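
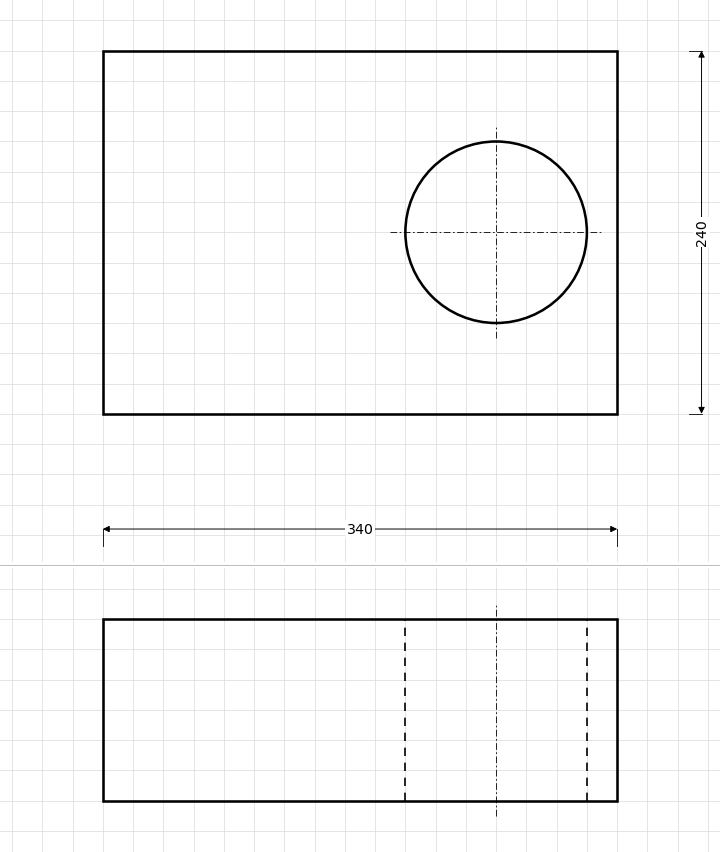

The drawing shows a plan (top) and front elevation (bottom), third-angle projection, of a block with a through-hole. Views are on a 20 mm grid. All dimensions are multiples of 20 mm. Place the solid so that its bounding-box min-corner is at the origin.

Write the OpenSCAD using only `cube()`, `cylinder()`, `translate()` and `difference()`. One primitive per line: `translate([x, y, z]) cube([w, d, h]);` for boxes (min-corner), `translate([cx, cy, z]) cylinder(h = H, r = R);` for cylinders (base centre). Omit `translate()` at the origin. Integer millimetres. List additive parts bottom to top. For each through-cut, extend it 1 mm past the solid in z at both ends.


difference() {
  cube([340, 240, 120]);
  translate([260, 120, -1]) cylinder(h = 122, r = 60);
}


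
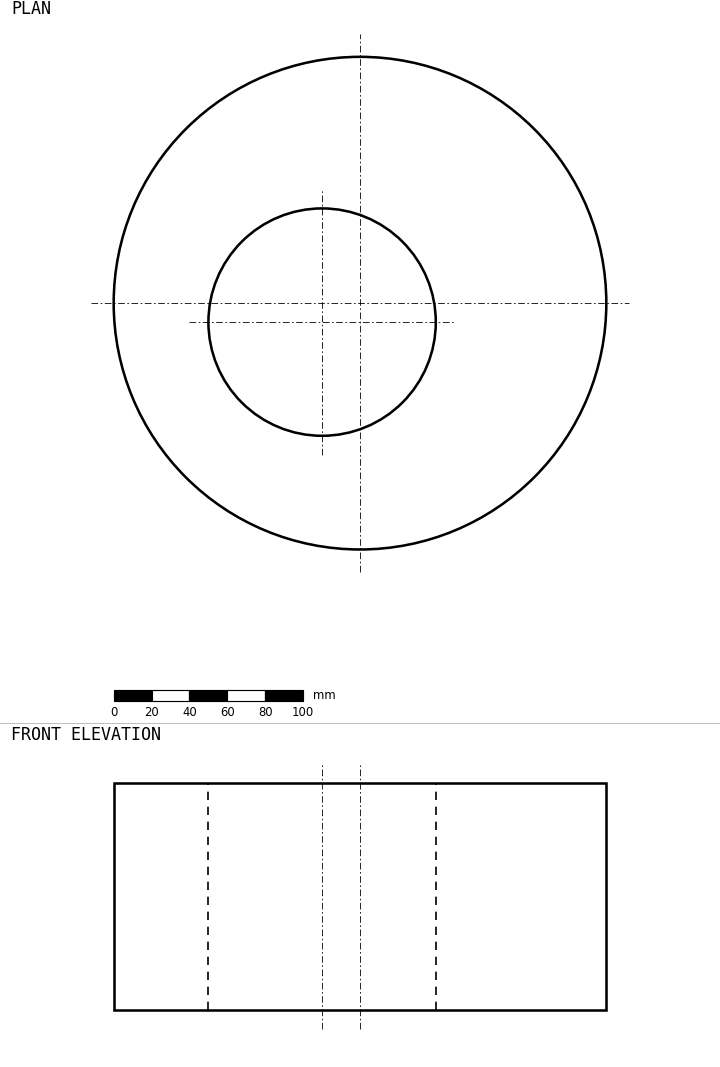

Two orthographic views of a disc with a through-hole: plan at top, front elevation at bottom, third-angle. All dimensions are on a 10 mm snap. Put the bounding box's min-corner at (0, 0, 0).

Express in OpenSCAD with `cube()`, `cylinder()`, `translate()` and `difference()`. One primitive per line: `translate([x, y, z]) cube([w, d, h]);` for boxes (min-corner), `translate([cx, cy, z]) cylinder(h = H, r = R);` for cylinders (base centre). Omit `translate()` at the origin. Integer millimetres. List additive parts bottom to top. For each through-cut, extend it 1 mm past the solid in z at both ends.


difference() {
  translate([130, 130, 0]) cylinder(h = 120, r = 130);
  translate([110, 120, -1]) cylinder(h = 122, r = 60);
}


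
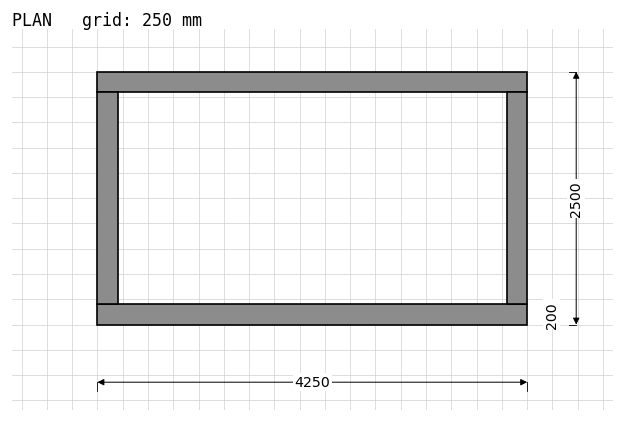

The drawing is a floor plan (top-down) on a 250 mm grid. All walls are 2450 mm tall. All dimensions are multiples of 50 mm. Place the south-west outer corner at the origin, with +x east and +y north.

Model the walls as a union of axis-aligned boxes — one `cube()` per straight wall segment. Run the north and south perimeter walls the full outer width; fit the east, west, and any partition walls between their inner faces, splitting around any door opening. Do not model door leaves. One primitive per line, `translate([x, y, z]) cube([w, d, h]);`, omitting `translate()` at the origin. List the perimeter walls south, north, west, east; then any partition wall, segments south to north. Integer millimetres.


cube([4250, 200, 2450]);
translate([0, 2300, 0]) cube([4250, 200, 2450]);
translate([0, 200, 0]) cube([200, 2100, 2450]);
translate([4050, 200, 0]) cube([200, 2100, 2450]);


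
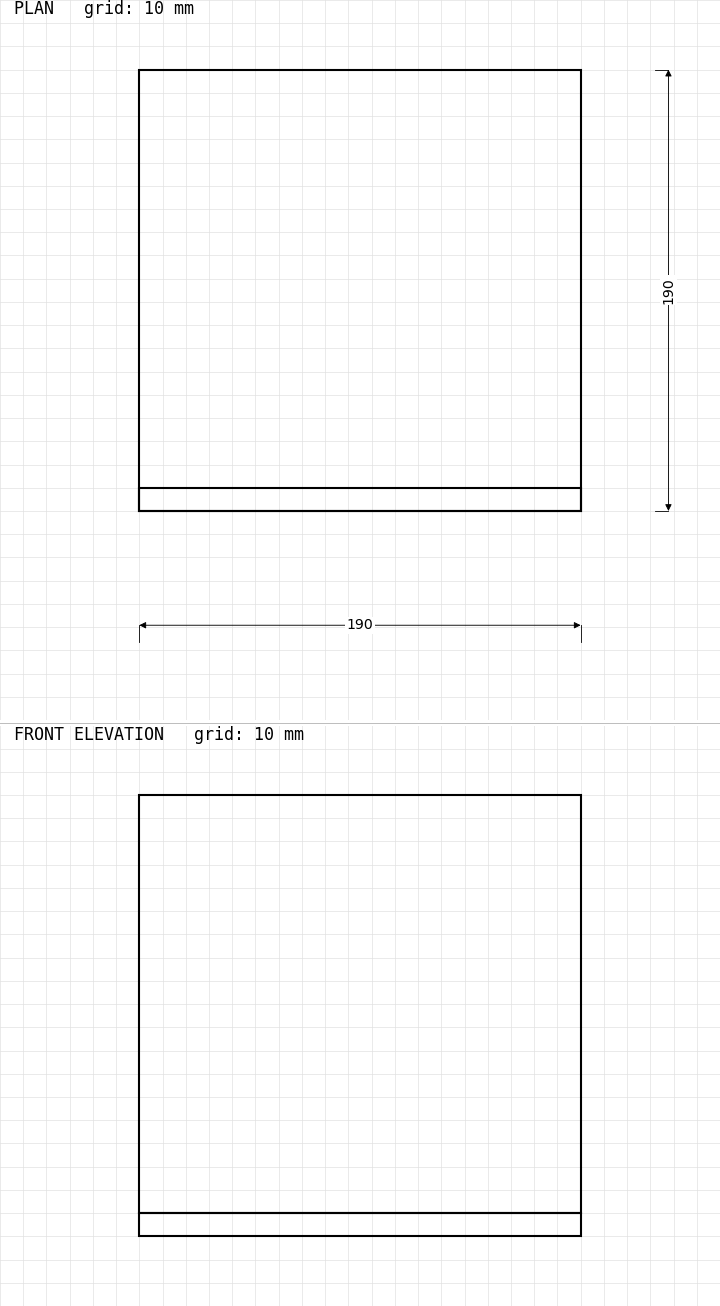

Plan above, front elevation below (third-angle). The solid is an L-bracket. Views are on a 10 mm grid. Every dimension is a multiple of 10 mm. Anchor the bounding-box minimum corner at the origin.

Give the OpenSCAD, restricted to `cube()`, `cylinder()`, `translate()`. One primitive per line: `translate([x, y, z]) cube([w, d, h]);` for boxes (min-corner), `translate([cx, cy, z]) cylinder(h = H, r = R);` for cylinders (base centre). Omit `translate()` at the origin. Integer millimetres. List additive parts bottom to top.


cube([190, 190, 10]);
translate([0, 0, 10]) cube([190, 10, 180]);


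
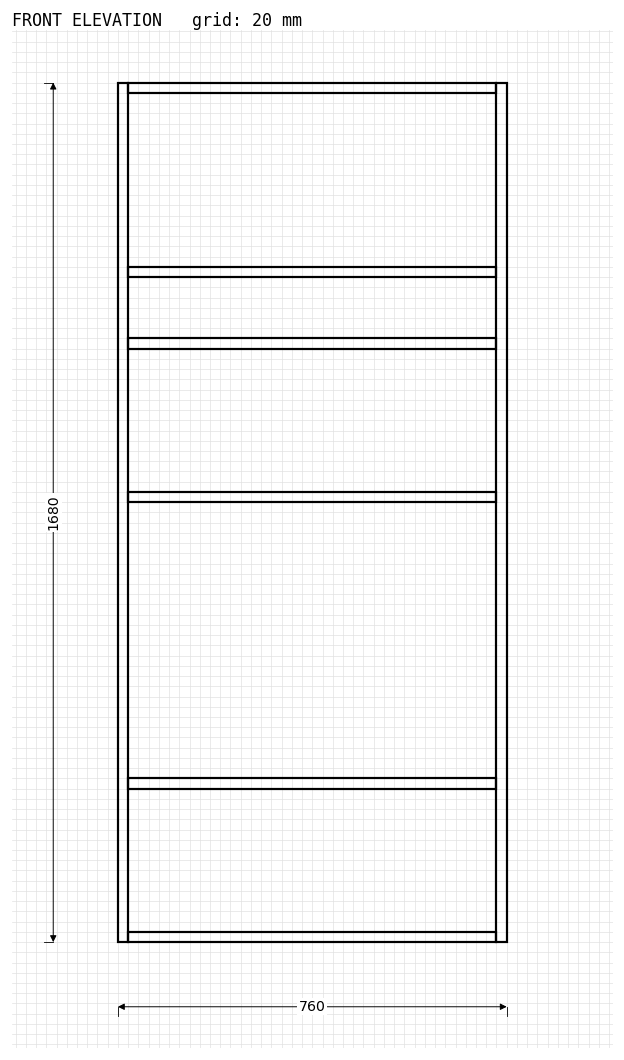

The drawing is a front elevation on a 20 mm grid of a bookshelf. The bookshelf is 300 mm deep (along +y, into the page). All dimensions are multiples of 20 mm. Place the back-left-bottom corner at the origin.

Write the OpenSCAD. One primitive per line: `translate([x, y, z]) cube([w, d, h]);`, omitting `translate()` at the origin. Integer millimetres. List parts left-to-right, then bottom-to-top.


cube([20, 300, 1680]);
translate([20, 0, 0]) cube([720, 300, 20]);
translate([20, 0, 300]) cube([720, 300, 20]);
translate([20, 0, 860]) cube([720, 300, 20]);
translate([20, 0, 1160]) cube([720, 300, 20]);
translate([20, 0, 1300]) cube([720, 300, 20]);
translate([20, 0, 1660]) cube([720, 300, 20]);
translate([740, 0, 0]) cube([20, 300, 1680]);


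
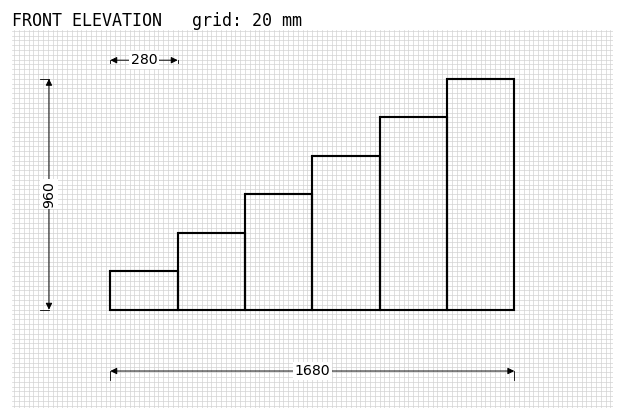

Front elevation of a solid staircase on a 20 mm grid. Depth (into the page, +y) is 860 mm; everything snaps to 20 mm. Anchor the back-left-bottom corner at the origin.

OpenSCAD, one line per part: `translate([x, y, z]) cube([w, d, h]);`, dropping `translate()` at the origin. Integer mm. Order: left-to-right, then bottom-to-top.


cube([280, 860, 160]);
translate([280, 0, 0]) cube([280, 860, 320]);
translate([560, 0, 0]) cube([280, 860, 480]);
translate([840, 0, 0]) cube([280, 860, 640]);
translate([1120, 0, 0]) cube([280, 860, 800]);
translate([1400, 0, 0]) cube([280, 860, 960]);


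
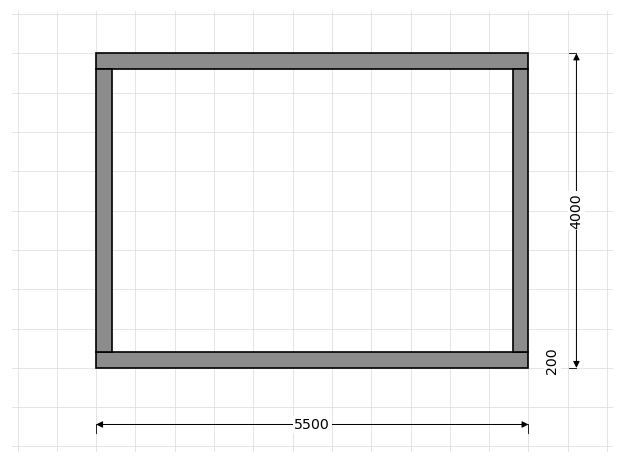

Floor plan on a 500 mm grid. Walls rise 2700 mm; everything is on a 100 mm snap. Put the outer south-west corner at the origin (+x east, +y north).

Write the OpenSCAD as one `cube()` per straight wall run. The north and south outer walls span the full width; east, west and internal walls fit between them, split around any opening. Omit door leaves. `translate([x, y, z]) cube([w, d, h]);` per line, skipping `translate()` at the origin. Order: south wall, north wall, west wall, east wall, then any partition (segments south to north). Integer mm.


cube([5500, 200, 2700]);
translate([0, 3800, 0]) cube([5500, 200, 2700]);
translate([0, 200, 0]) cube([200, 3600, 2700]);
translate([5300, 200, 0]) cube([200, 3600, 2700]);


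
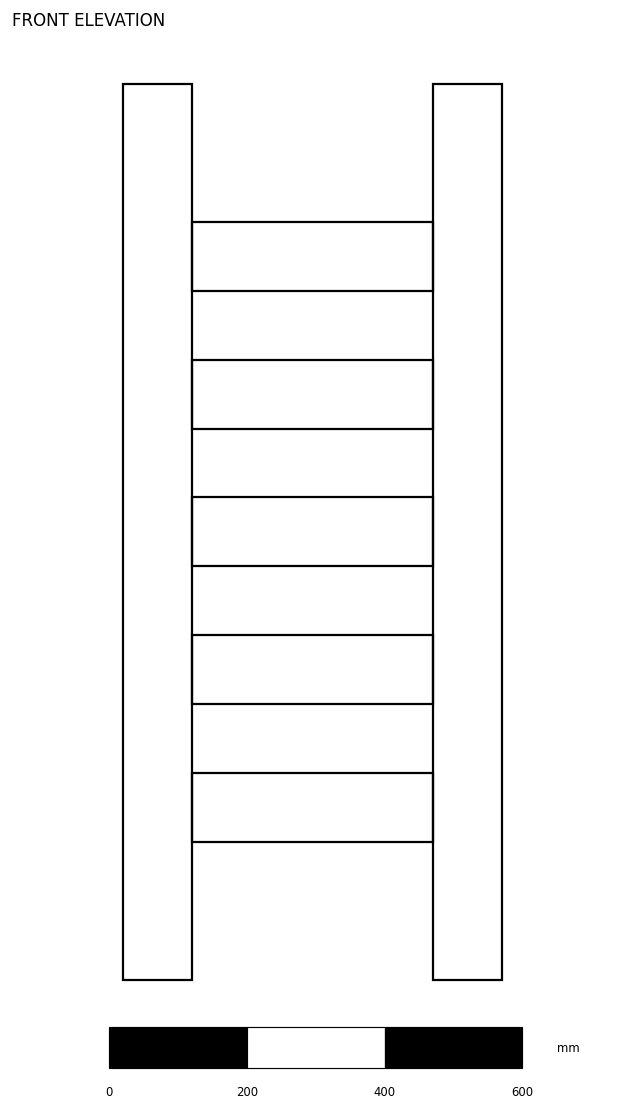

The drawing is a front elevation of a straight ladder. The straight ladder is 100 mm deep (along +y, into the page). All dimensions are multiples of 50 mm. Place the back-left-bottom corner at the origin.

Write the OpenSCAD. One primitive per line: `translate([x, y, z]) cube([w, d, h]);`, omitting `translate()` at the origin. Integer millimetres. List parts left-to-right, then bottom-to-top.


cube([100, 100, 1300]);
translate([100, 0, 200]) cube([350, 100, 100]);
translate([100, 0, 400]) cube([350, 100, 100]);
translate([100, 0, 600]) cube([350, 100, 100]);
translate([100, 0, 800]) cube([350, 100, 100]);
translate([100, 0, 1000]) cube([350, 100, 100]);
translate([450, 0, 0]) cube([100, 100, 1300]);


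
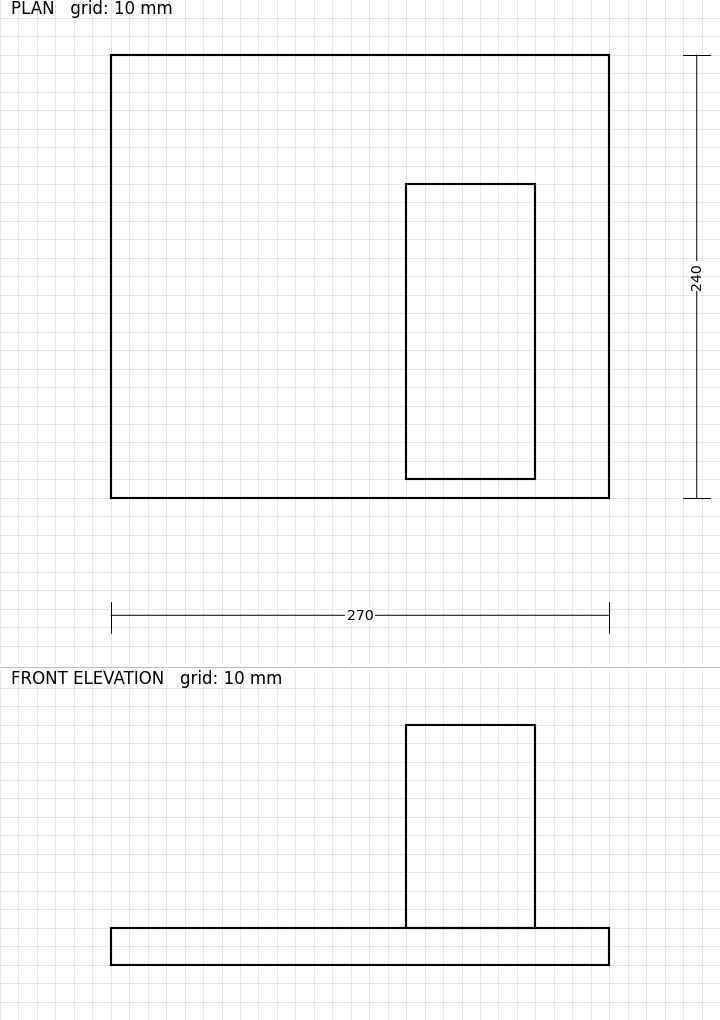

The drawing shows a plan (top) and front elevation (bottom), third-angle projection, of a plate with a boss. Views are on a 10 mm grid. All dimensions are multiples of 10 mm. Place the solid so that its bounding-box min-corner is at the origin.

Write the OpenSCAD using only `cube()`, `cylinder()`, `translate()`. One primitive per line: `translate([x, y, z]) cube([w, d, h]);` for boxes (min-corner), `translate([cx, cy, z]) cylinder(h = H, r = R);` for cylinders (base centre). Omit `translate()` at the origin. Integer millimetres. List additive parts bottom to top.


cube([270, 240, 20]);
translate([160, 10, 20]) cube([70, 160, 110]);


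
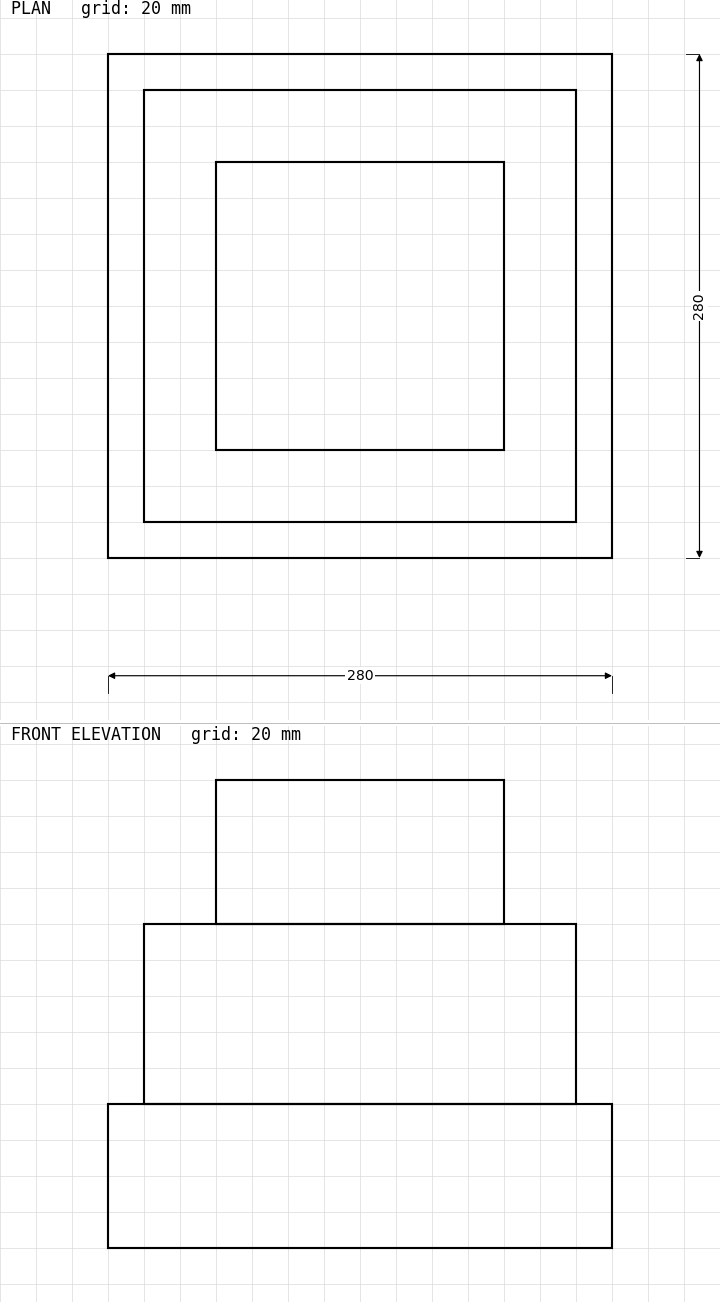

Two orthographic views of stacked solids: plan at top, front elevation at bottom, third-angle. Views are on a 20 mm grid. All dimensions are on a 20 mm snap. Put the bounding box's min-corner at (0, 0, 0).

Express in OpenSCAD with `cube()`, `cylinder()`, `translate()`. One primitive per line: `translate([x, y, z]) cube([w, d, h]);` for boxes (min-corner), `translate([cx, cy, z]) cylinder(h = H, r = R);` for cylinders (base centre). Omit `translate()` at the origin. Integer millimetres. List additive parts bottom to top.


cube([280, 280, 80]);
translate([20, 20, 80]) cube([240, 240, 100]);
translate([60, 60, 180]) cube([160, 160, 80]);


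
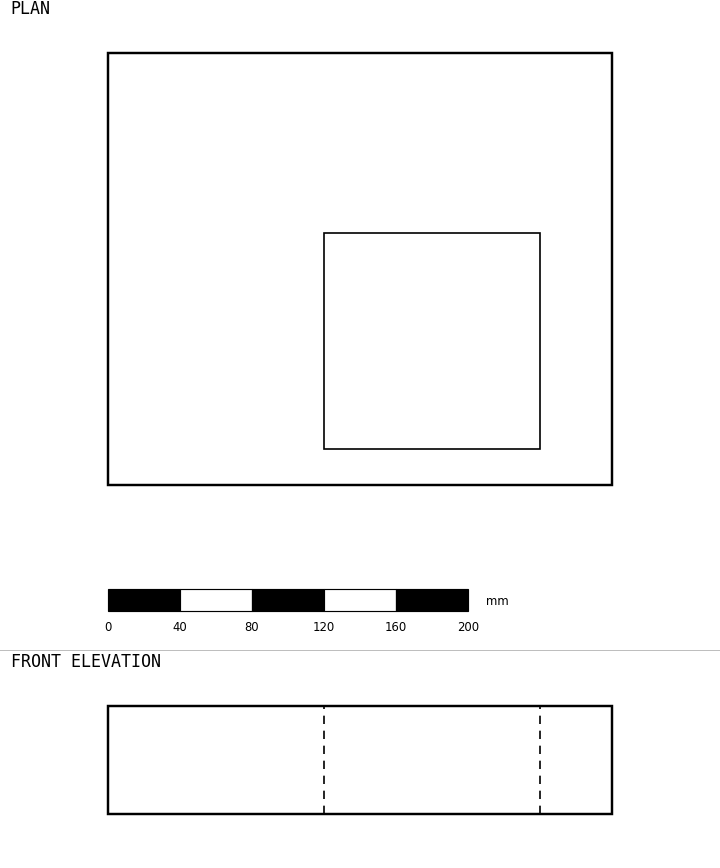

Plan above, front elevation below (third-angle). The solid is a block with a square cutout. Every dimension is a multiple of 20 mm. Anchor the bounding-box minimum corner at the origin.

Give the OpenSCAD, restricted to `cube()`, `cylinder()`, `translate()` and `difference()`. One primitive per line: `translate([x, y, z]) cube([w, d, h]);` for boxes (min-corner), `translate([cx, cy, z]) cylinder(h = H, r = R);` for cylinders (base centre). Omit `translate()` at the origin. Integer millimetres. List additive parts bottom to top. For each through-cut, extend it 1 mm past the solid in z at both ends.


difference() {
  cube([280, 240, 60]);
  translate([120, 20, -1]) cube([120, 120, 62]);
}


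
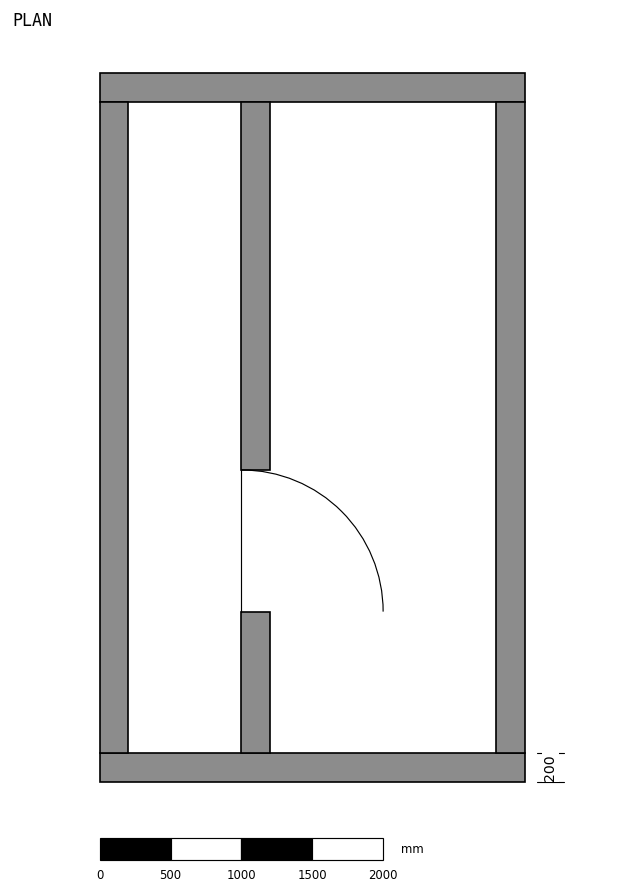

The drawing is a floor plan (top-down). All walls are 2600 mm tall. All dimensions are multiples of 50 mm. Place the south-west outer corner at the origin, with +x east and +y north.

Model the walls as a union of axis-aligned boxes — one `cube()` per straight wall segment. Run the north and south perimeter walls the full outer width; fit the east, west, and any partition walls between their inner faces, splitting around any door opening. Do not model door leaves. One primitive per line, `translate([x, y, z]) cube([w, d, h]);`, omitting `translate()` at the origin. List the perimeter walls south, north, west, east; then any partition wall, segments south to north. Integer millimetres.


cube([3000, 200, 2600]);
translate([0, 4800, 0]) cube([3000, 200, 2600]);
translate([0, 200, 0]) cube([200, 4600, 2600]);
translate([2800, 200, 0]) cube([200, 4600, 2600]);
translate([1000, 200, 0]) cube([200, 1000, 2600]);
translate([1000, 2200, 0]) cube([200, 2600, 2600]);


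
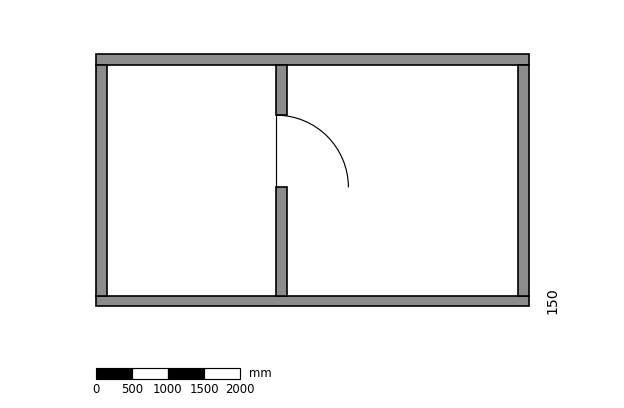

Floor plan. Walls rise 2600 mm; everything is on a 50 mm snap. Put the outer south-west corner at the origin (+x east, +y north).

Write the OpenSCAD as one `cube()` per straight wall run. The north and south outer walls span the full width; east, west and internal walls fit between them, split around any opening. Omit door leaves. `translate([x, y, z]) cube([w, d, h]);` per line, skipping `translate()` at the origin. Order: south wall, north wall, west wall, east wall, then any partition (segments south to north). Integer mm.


cube([6000, 150, 2600]);
translate([0, 3350, 0]) cube([6000, 150, 2600]);
translate([0, 150, 0]) cube([150, 3200, 2600]);
translate([5850, 150, 0]) cube([150, 3200, 2600]);
translate([2500, 150, 0]) cube([150, 1500, 2600]);
translate([2500, 2650, 0]) cube([150, 700, 2600]);


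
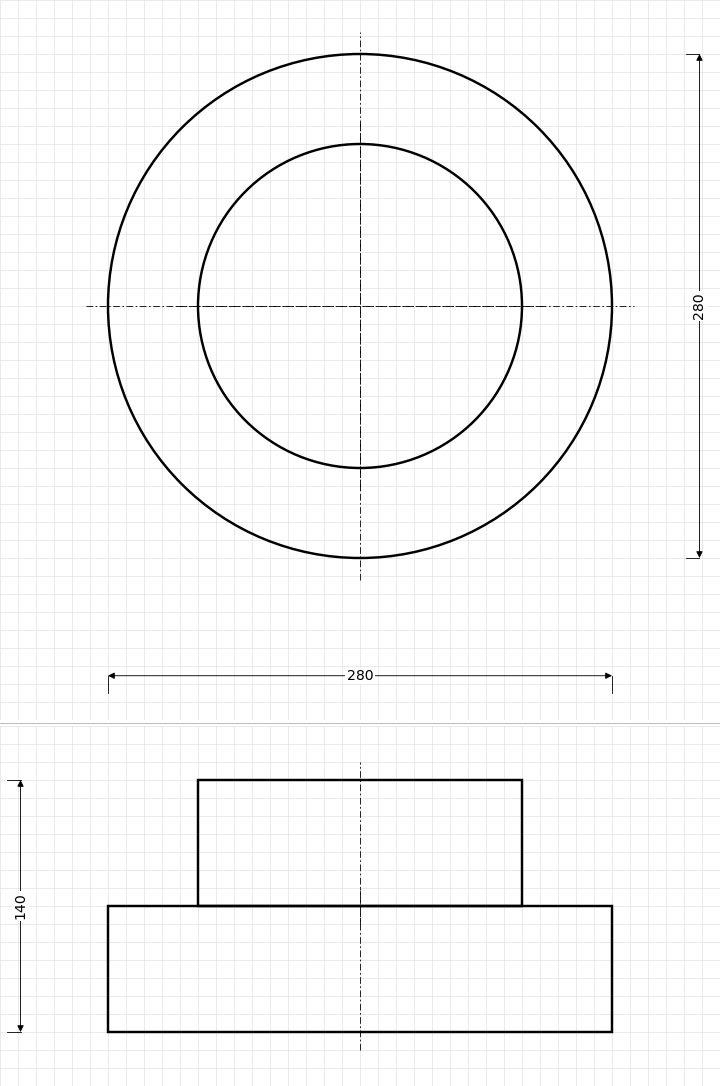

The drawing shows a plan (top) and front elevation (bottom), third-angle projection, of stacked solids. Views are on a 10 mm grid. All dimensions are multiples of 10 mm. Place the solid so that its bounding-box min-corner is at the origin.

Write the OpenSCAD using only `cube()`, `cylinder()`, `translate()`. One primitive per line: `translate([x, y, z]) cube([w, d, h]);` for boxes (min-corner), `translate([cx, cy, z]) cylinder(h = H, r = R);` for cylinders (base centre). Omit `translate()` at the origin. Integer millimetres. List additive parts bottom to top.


translate([140, 140, 0]) cylinder(h = 70, r = 140);
translate([140, 140, 70]) cylinder(h = 70, r = 90);


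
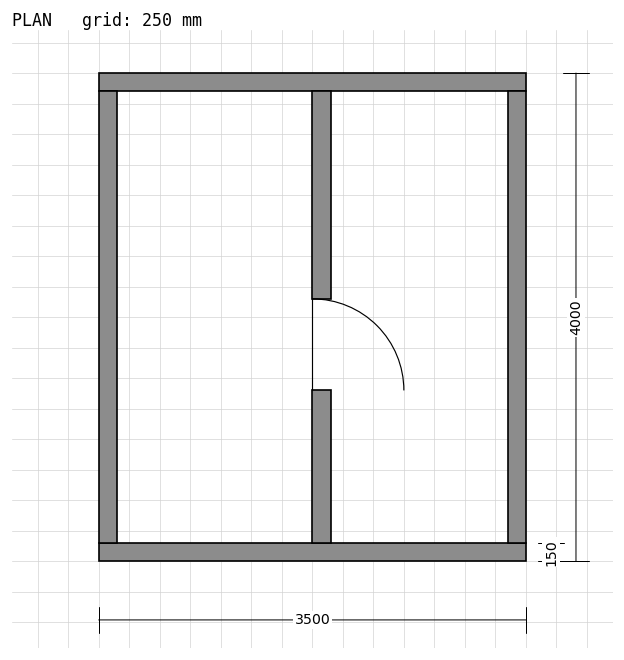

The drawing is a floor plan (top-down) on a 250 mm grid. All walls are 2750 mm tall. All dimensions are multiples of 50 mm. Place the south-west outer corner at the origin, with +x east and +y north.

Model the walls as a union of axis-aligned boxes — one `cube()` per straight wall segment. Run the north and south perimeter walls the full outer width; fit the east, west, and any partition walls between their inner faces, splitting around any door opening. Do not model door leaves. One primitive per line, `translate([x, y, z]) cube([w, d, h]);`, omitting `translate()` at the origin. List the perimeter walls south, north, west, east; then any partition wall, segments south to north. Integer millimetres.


cube([3500, 150, 2750]);
translate([0, 3850, 0]) cube([3500, 150, 2750]);
translate([0, 150, 0]) cube([150, 3700, 2750]);
translate([3350, 150, 0]) cube([150, 3700, 2750]);
translate([1750, 150, 0]) cube([150, 1250, 2750]);
translate([1750, 2150, 0]) cube([150, 1700, 2750]);


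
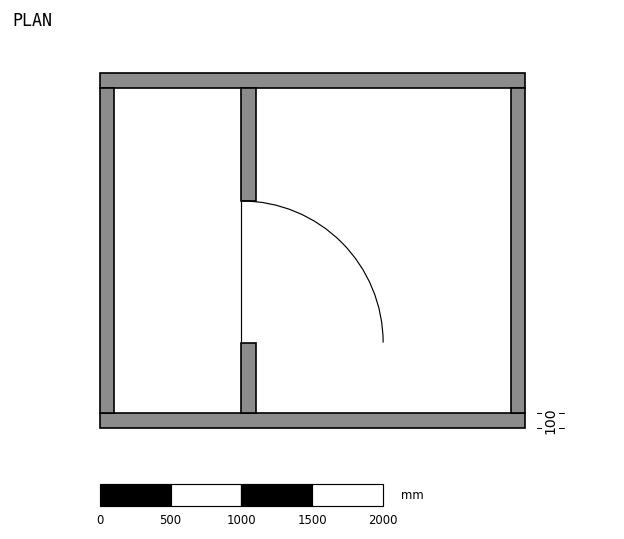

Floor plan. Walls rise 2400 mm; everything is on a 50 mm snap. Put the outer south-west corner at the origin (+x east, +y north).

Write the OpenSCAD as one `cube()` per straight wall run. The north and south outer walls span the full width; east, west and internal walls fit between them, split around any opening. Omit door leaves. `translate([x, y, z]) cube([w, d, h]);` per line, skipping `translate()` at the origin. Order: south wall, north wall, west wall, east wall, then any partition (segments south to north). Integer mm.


cube([3000, 100, 2400]);
translate([0, 2400, 0]) cube([3000, 100, 2400]);
translate([0, 100, 0]) cube([100, 2300, 2400]);
translate([2900, 100, 0]) cube([100, 2300, 2400]);
translate([1000, 100, 0]) cube([100, 500, 2400]);
translate([1000, 1600, 0]) cube([100, 800, 2400]);


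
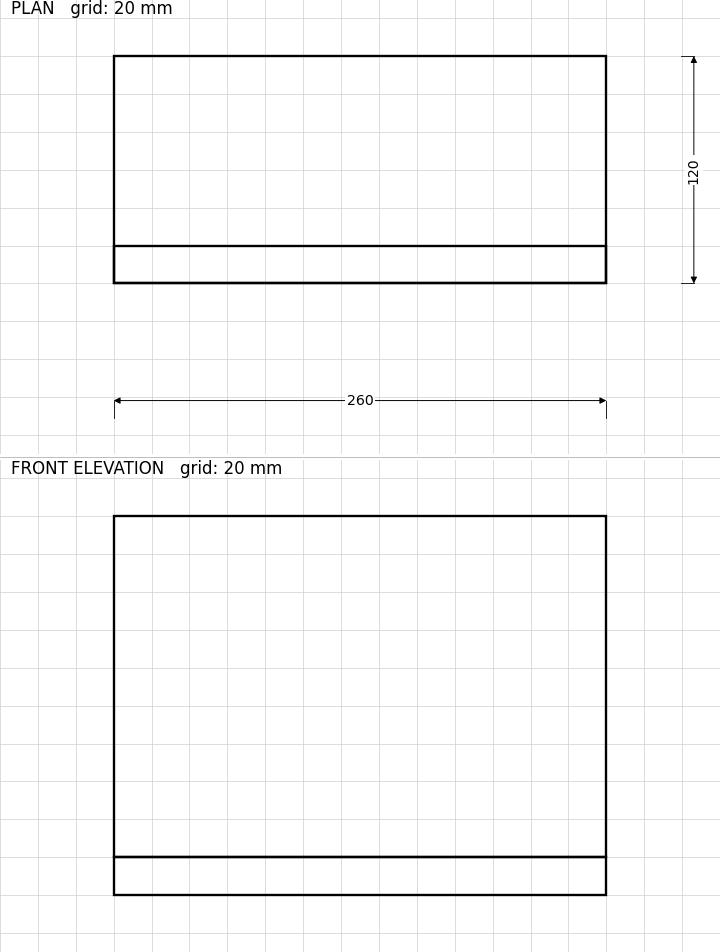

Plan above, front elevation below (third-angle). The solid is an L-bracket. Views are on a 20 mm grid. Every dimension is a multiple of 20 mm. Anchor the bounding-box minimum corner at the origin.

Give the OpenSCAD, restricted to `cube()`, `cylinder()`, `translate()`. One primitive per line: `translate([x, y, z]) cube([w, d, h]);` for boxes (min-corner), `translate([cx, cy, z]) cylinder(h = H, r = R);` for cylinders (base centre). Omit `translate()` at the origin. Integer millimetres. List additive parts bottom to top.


cube([260, 120, 20]);
translate([0, 0, 20]) cube([260, 20, 180]);


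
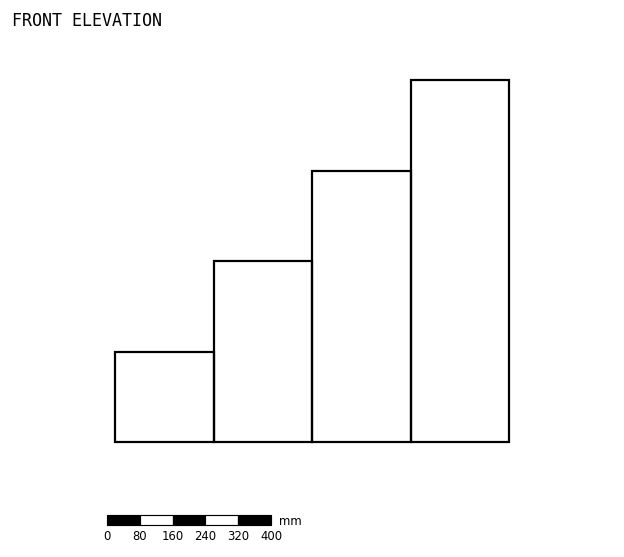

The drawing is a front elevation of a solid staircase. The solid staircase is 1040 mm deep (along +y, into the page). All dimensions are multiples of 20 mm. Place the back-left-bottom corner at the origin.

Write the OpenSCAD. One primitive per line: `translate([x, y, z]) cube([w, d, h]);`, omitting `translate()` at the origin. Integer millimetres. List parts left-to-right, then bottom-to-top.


cube([240, 1040, 220]);
translate([240, 0, 0]) cube([240, 1040, 440]);
translate([480, 0, 0]) cube([240, 1040, 660]);
translate([720, 0, 0]) cube([240, 1040, 880]);


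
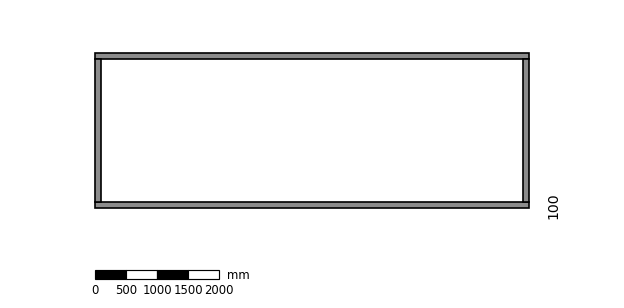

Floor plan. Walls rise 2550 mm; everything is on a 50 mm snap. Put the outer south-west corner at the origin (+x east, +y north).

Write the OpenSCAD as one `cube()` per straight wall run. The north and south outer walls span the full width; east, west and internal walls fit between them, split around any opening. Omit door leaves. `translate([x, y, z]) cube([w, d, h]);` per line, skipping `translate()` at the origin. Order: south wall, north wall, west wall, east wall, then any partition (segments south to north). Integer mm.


cube([7000, 100, 2550]);
translate([0, 2400, 0]) cube([7000, 100, 2550]);
translate([0, 100, 0]) cube([100, 2300, 2550]);
translate([6900, 100, 0]) cube([100, 2300, 2550]);


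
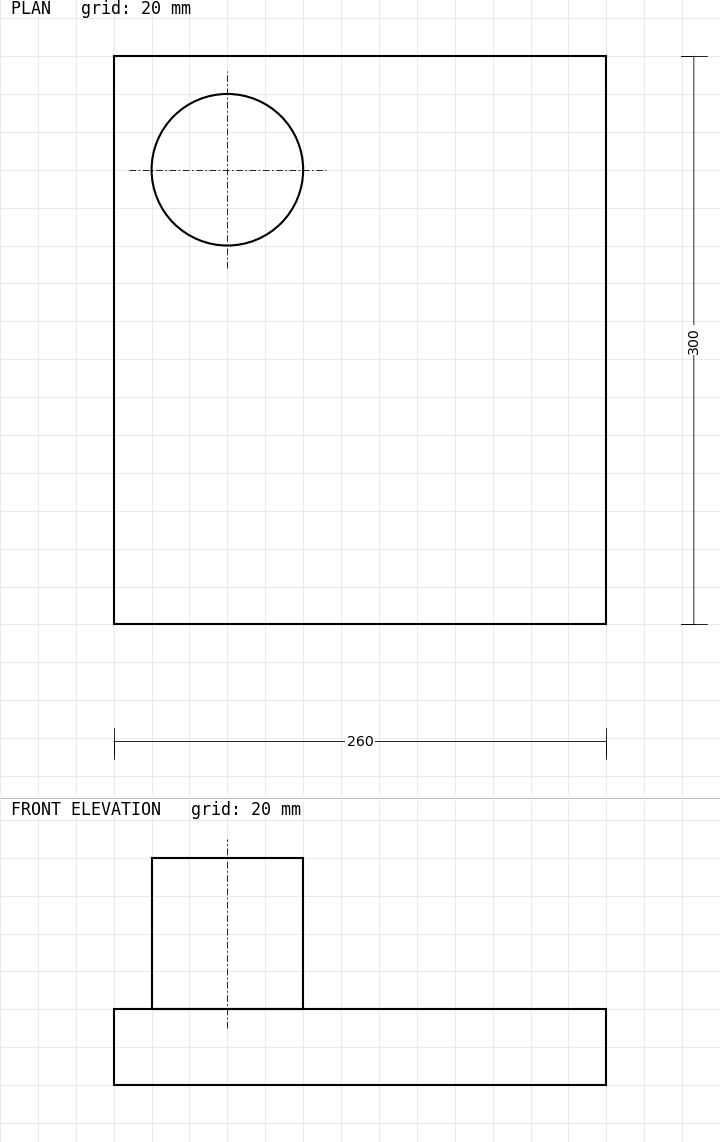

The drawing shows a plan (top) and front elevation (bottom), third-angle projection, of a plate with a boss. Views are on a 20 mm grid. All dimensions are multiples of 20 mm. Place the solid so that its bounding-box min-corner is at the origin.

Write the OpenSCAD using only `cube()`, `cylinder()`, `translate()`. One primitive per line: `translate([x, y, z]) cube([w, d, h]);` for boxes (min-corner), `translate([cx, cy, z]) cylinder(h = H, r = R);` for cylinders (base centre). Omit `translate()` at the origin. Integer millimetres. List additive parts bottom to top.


cube([260, 300, 40]);
translate([60, 240, 40]) cylinder(h = 80, r = 40);


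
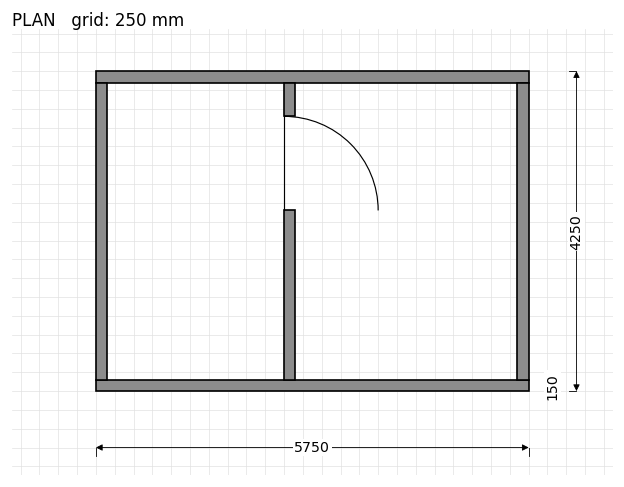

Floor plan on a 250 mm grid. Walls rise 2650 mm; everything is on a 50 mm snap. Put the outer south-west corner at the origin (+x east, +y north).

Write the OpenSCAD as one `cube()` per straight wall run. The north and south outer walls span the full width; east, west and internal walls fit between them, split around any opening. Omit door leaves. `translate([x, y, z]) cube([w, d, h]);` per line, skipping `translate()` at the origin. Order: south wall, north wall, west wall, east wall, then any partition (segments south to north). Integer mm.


cube([5750, 150, 2650]);
translate([0, 4100, 0]) cube([5750, 150, 2650]);
translate([0, 150, 0]) cube([150, 3950, 2650]);
translate([5600, 150, 0]) cube([150, 3950, 2650]);
translate([2500, 150, 0]) cube([150, 2250, 2650]);
translate([2500, 3650, 0]) cube([150, 450, 2650]);


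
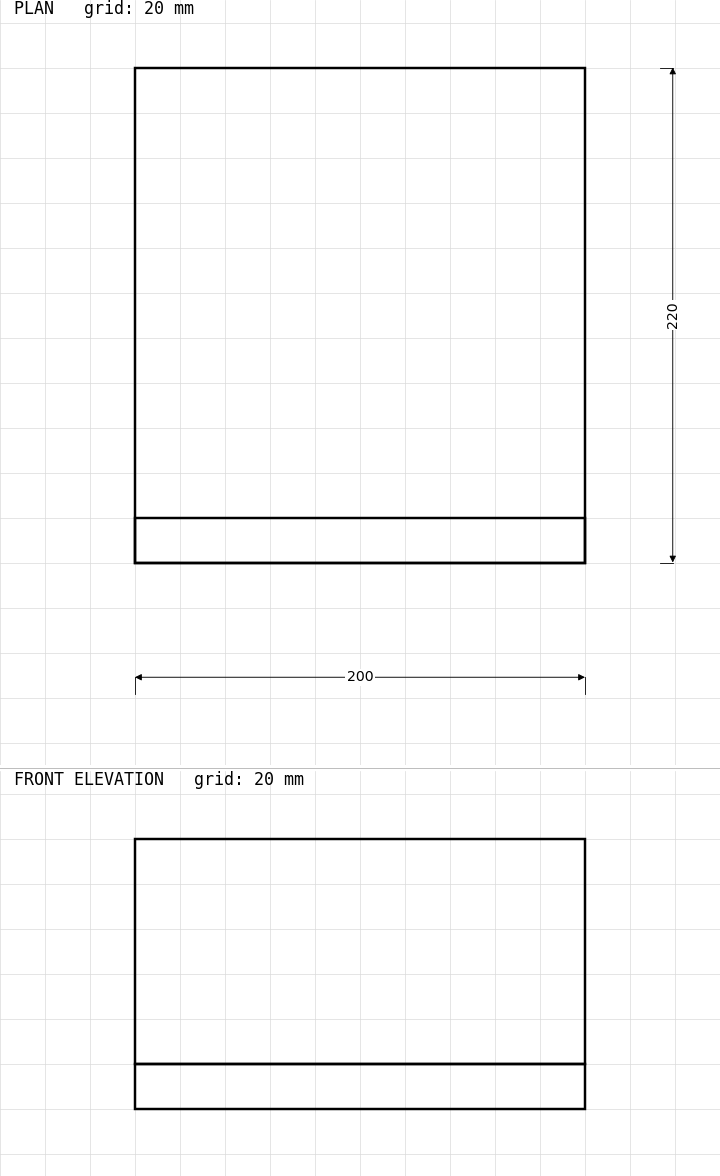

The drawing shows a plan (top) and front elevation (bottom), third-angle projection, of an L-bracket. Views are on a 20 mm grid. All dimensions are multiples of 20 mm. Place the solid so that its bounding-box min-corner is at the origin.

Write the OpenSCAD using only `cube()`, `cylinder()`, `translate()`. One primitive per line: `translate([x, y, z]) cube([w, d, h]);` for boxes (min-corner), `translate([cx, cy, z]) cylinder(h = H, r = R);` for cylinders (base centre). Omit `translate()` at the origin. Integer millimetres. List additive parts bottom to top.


cube([200, 220, 20]);
translate([0, 0, 20]) cube([200, 20, 100]);


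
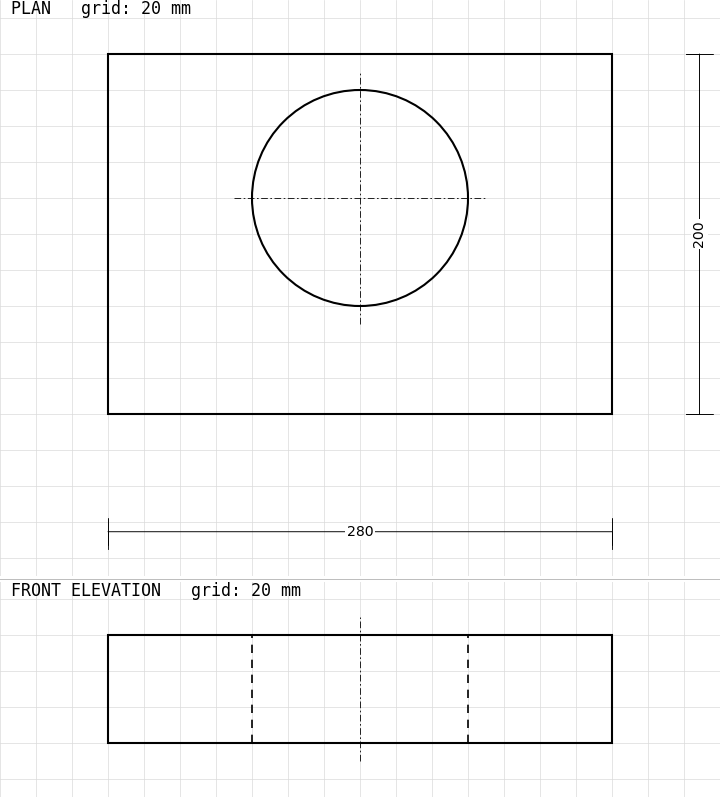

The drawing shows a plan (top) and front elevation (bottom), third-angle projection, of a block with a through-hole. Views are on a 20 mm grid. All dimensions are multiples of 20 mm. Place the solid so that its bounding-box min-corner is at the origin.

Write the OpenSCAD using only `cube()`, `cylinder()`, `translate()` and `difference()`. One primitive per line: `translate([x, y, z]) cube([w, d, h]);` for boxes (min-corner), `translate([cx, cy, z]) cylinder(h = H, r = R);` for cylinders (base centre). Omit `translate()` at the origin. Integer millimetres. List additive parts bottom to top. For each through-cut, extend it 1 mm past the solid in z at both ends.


difference() {
  cube([280, 200, 60]);
  translate([140, 120, -1]) cylinder(h = 62, r = 60);
}


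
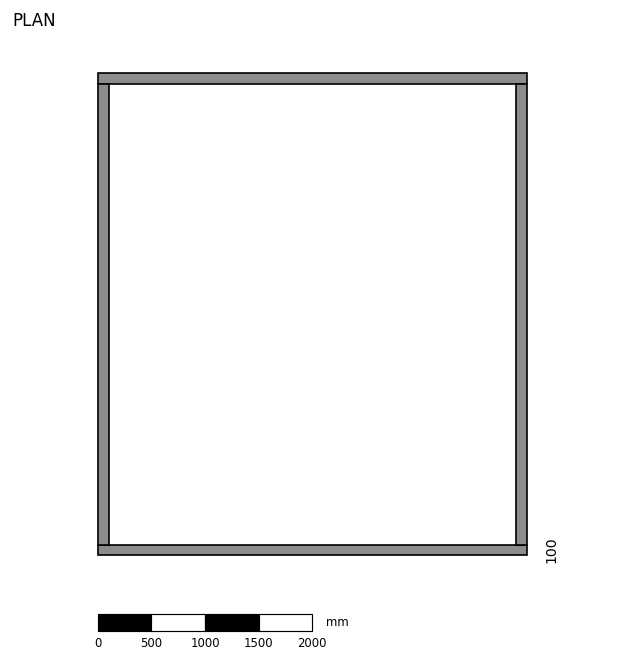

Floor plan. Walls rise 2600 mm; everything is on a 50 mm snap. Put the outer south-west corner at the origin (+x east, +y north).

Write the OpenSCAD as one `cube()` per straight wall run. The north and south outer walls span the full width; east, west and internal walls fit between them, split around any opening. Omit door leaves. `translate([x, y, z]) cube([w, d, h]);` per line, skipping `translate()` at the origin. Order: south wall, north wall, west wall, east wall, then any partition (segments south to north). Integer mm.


cube([4000, 100, 2600]);
translate([0, 4400, 0]) cube([4000, 100, 2600]);
translate([0, 100, 0]) cube([100, 4300, 2600]);
translate([3900, 100, 0]) cube([100, 4300, 2600]);


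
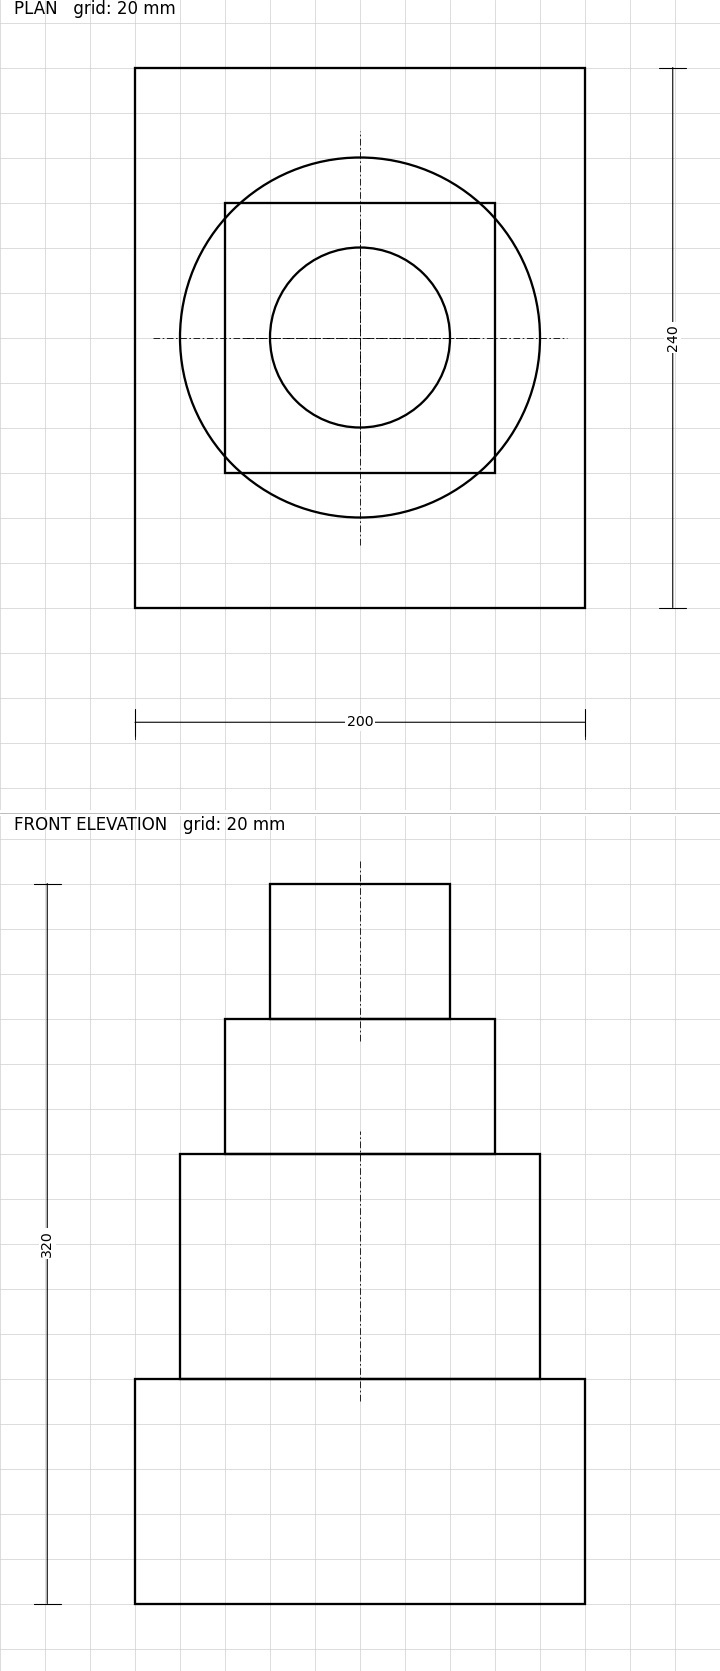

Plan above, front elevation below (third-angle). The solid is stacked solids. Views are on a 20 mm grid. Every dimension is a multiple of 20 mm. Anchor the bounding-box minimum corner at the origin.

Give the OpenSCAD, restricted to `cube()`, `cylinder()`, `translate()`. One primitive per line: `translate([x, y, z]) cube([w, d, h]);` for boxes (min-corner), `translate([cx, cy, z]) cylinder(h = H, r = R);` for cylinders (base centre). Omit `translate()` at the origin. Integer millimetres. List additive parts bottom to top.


cube([200, 240, 100]);
translate([100, 120, 100]) cylinder(h = 100, r = 80);
translate([40, 60, 200]) cube([120, 120, 60]);
translate([100, 120, 260]) cylinder(h = 60, r = 40);


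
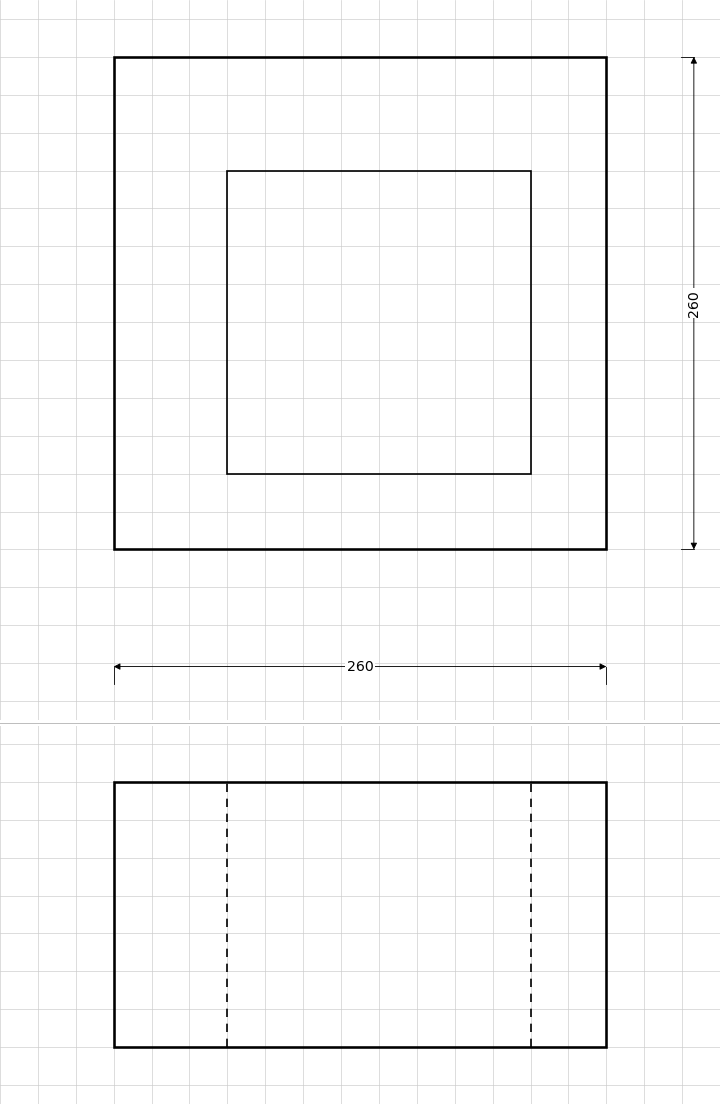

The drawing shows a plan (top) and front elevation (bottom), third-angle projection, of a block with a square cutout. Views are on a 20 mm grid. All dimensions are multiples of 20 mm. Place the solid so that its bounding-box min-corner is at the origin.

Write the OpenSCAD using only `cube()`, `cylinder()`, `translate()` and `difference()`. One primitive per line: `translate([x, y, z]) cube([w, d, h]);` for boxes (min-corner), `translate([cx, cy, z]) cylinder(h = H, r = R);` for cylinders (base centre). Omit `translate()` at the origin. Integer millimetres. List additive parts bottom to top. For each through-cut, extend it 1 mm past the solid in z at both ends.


difference() {
  cube([260, 260, 140]);
  translate([60, 40, -1]) cube([160, 160, 142]);
}


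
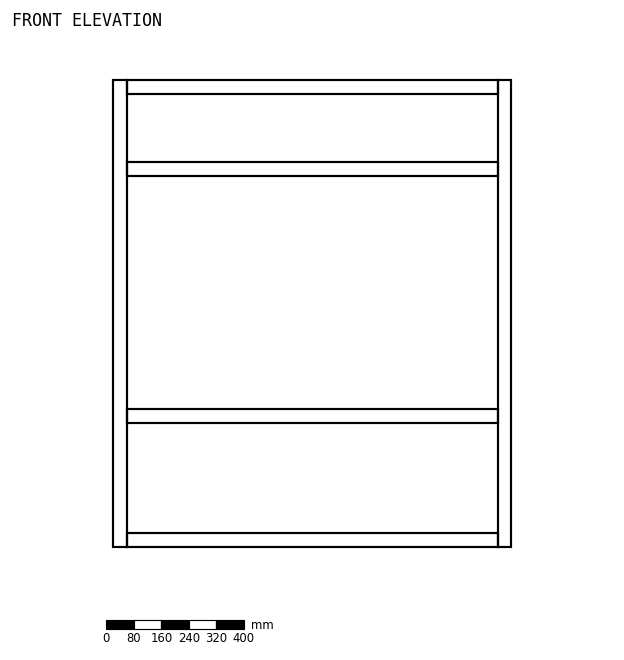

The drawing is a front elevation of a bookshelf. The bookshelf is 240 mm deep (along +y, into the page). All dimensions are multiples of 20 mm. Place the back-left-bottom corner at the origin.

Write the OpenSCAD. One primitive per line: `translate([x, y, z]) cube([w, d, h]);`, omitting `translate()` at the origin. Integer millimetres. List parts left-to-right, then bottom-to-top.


cube([40, 240, 1360]);
translate([40, 0, 0]) cube([1080, 240, 40]);
translate([40, 0, 360]) cube([1080, 240, 40]);
translate([40, 0, 1080]) cube([1080, 240, 40]);
translate([40, 0, 1320]) cube([1080, 240, 40]);
translate([1120, 0, 0]) cube([40, 240, 1360]);


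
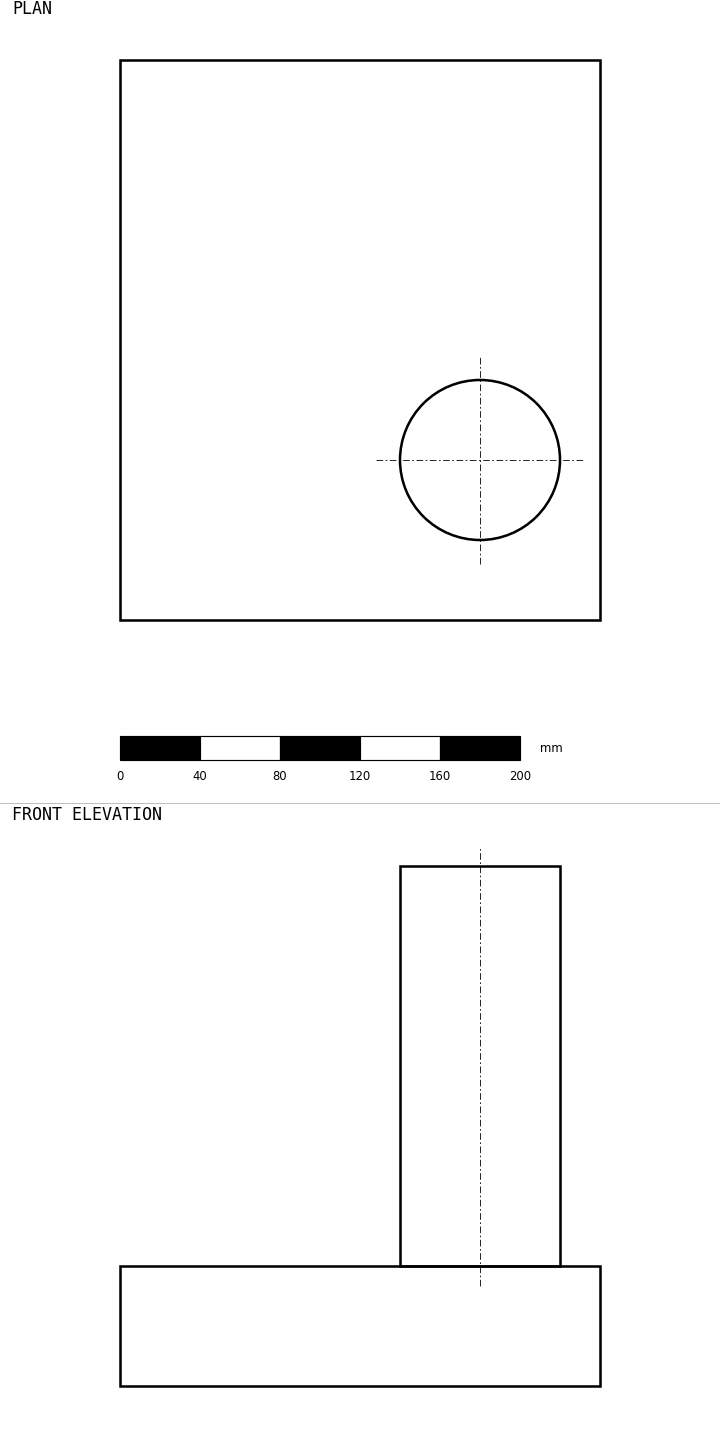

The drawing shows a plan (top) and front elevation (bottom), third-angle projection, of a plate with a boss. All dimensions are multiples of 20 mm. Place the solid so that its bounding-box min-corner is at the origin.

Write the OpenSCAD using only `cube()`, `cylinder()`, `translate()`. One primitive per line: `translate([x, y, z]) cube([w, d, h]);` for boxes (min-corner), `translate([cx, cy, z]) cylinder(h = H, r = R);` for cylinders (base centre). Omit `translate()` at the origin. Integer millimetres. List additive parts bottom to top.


cube([240, 280, 60]);
translate([180, 80, 60]) cylinder(h = 200, r = 40);


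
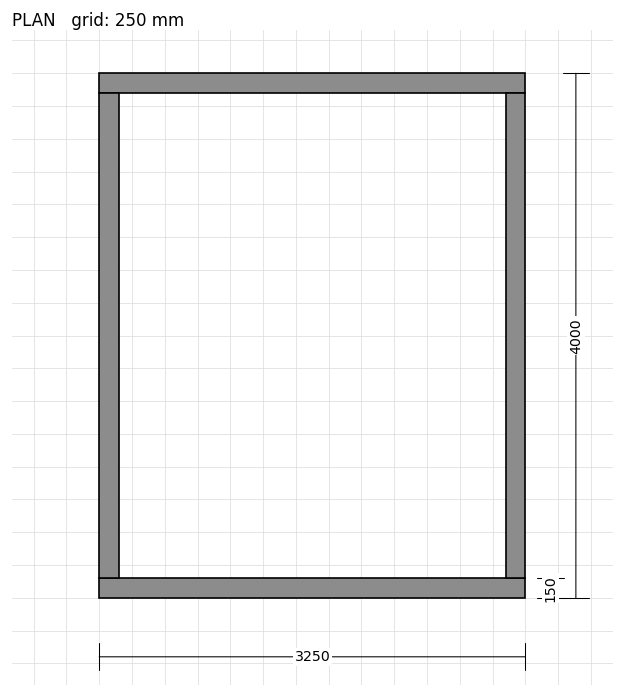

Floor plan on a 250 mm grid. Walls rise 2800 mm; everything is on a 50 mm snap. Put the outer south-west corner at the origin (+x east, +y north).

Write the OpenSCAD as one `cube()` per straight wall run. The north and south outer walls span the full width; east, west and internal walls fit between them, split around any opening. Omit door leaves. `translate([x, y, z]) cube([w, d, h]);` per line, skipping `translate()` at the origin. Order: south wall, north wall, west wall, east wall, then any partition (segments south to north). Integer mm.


cube([3250, 150, 2800]);
translate([0, 3850, 0]) cube([3250, 150, 2800]);
translate([0, 150, 0]) cube([150, 3700, 2800]);
translate([3100, 150, 0]) cube([150, 3700, 2800]);


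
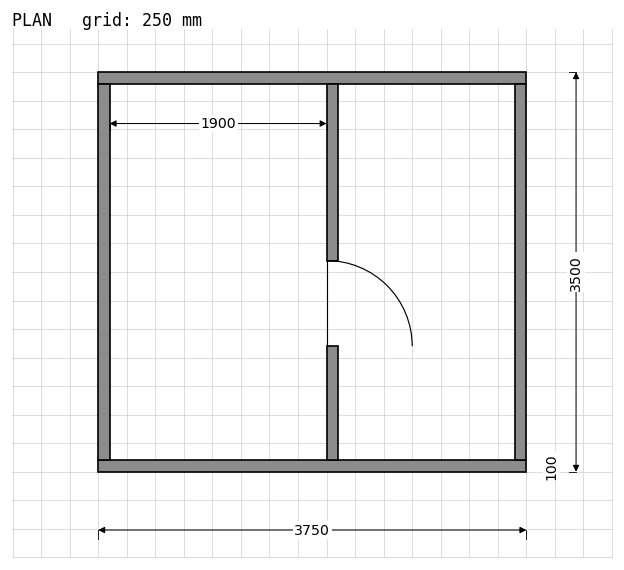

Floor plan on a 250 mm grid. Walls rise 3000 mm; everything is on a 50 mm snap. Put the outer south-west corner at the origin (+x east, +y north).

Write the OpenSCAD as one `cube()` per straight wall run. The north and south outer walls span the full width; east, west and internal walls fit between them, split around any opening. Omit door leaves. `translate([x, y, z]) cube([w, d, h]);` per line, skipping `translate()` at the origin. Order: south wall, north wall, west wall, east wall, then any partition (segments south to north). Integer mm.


cube([3750, 100, 3000]);
translate([0, 3400, 0]) cube([3750, 100, 3000]);
translate([0, 100, 0]) cube([100, 3300, 3000]);
translate([3650, 100, 0]) cube([100, 3300, 3000]);
translate([2000, 100, 0]) cube([100, 1000, 3000]);
translate([2000, 1850, 0]) cube([100, 1550, 3000]);


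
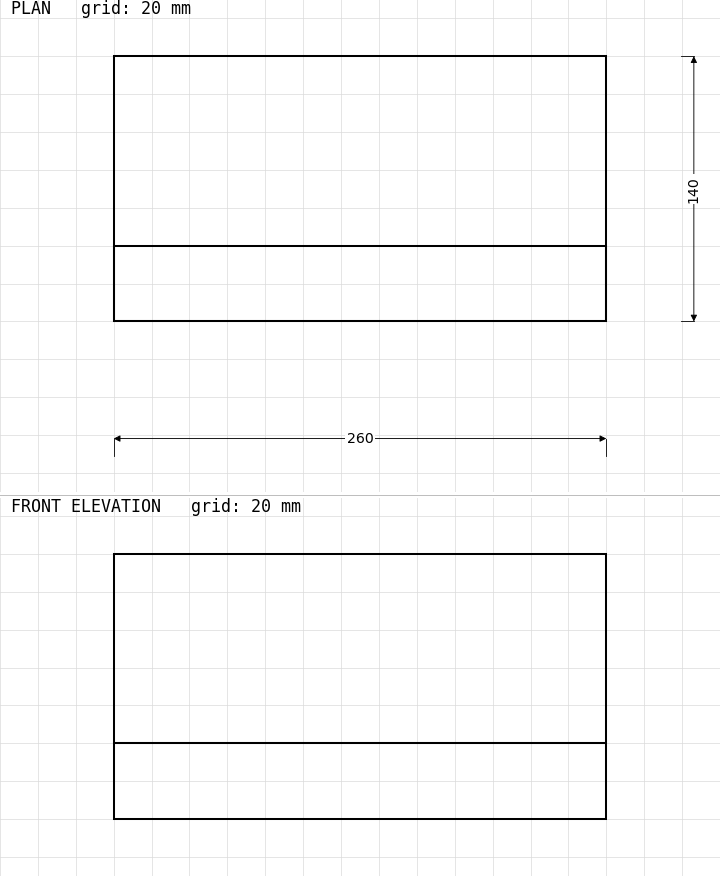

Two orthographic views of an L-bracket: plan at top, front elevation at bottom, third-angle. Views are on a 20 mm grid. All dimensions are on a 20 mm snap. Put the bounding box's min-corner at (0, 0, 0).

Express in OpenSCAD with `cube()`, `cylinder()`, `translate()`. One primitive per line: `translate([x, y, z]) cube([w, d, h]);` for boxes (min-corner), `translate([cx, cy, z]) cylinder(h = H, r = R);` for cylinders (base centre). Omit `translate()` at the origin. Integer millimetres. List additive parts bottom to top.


cube([260, 140, 40]);
translate([0, 0, 40]) cube([260, 40, 100]);


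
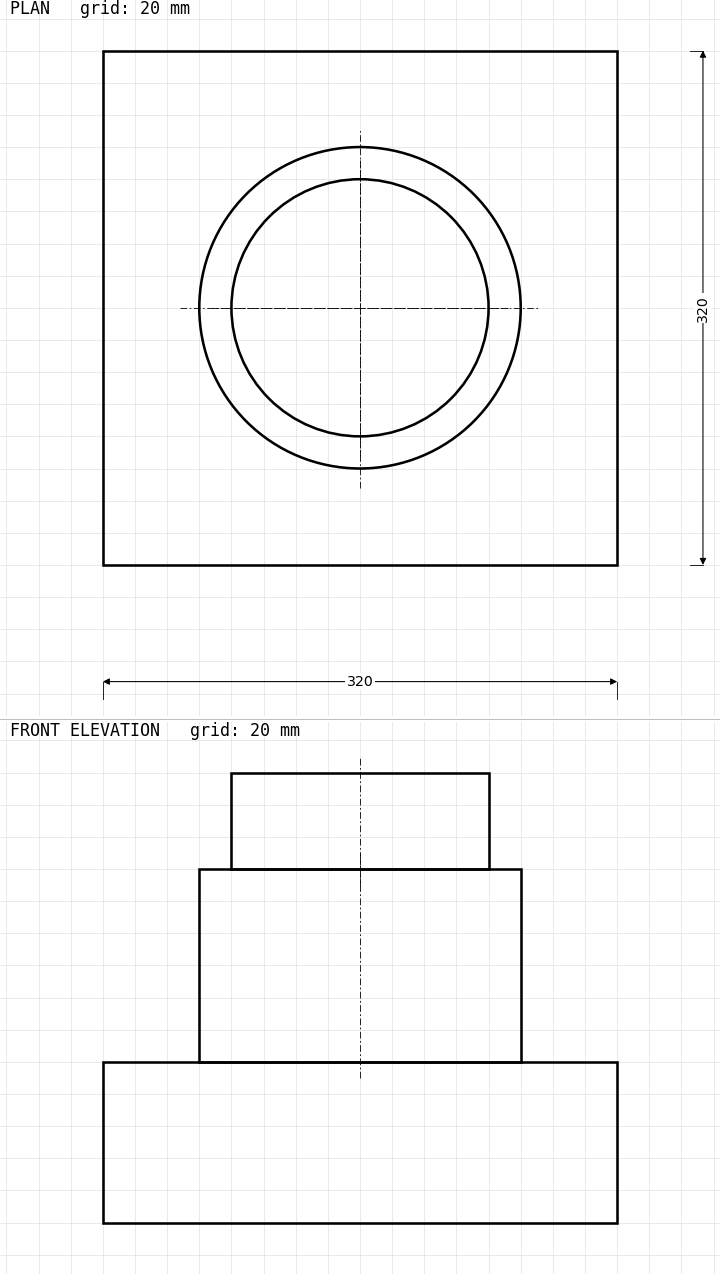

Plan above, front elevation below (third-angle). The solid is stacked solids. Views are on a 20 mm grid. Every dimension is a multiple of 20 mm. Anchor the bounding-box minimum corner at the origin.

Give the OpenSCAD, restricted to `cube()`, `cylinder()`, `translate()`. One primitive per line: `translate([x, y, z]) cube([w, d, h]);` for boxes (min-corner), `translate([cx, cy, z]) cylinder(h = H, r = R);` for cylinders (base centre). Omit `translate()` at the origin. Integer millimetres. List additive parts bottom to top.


cube([320, 320, 100]);
translate([160, 160, 100]) cylinder(h = 120, r = 100);
translate([160, 160, 220]) cylinder(h = 60, r = 80);


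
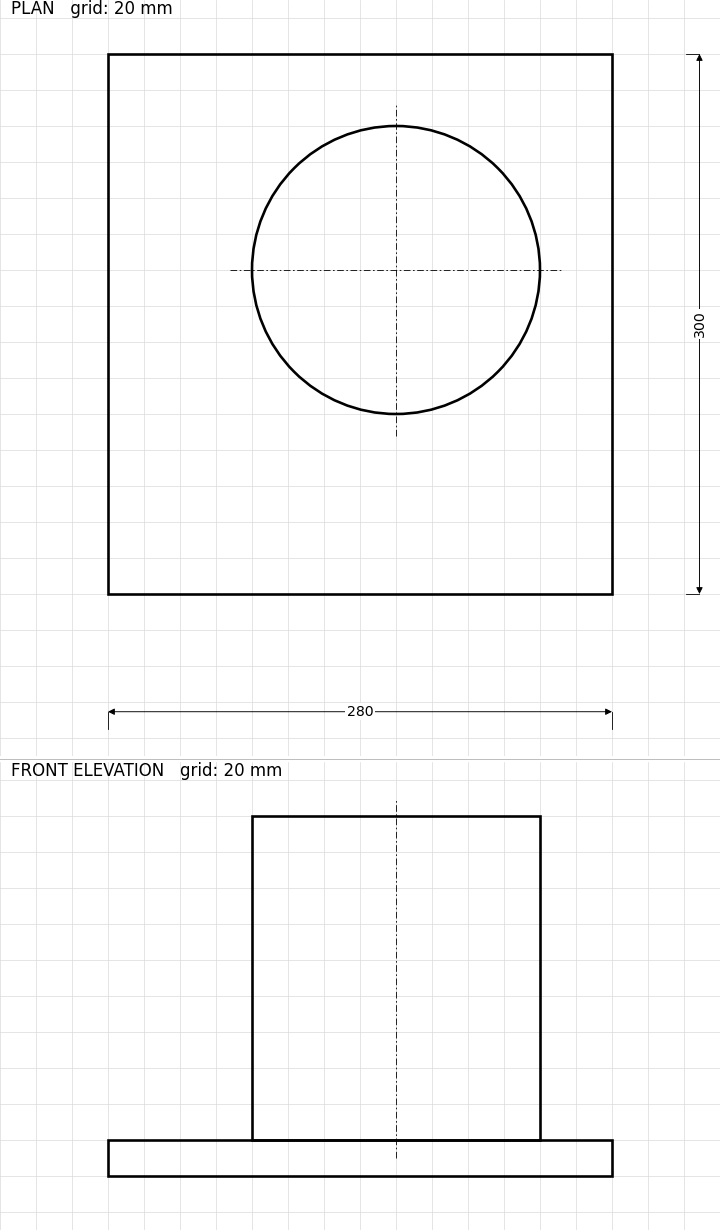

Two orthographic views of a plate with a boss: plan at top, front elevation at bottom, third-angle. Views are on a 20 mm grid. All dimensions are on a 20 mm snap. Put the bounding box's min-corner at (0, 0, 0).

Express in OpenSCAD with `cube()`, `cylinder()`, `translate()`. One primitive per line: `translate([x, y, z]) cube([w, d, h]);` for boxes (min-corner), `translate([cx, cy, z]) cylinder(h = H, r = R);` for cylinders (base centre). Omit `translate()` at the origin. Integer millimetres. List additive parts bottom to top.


cube([280, 300, 20]);
translate([160, 180, 20]) cylinder(h = 180, r = 80);


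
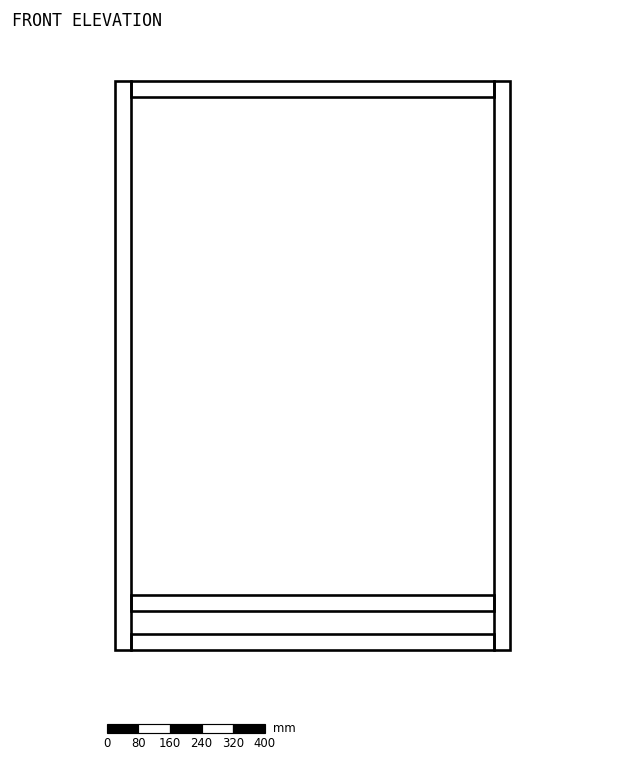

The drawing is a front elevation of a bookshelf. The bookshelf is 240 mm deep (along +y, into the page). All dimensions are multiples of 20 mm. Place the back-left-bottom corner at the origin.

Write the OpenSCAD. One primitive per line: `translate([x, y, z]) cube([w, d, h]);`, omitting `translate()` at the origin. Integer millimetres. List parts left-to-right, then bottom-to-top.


cube([40, 240, 1440]);
translate([40, 0, 0]) cube([920, 240, 40]);
translate([40, 0, 100]) cube([920, 240, 40]);
translate([40, 0, 1400]) cube([920, 240, 40]);
translate([960, 0, 0]) cube([40, 240, 1440]);


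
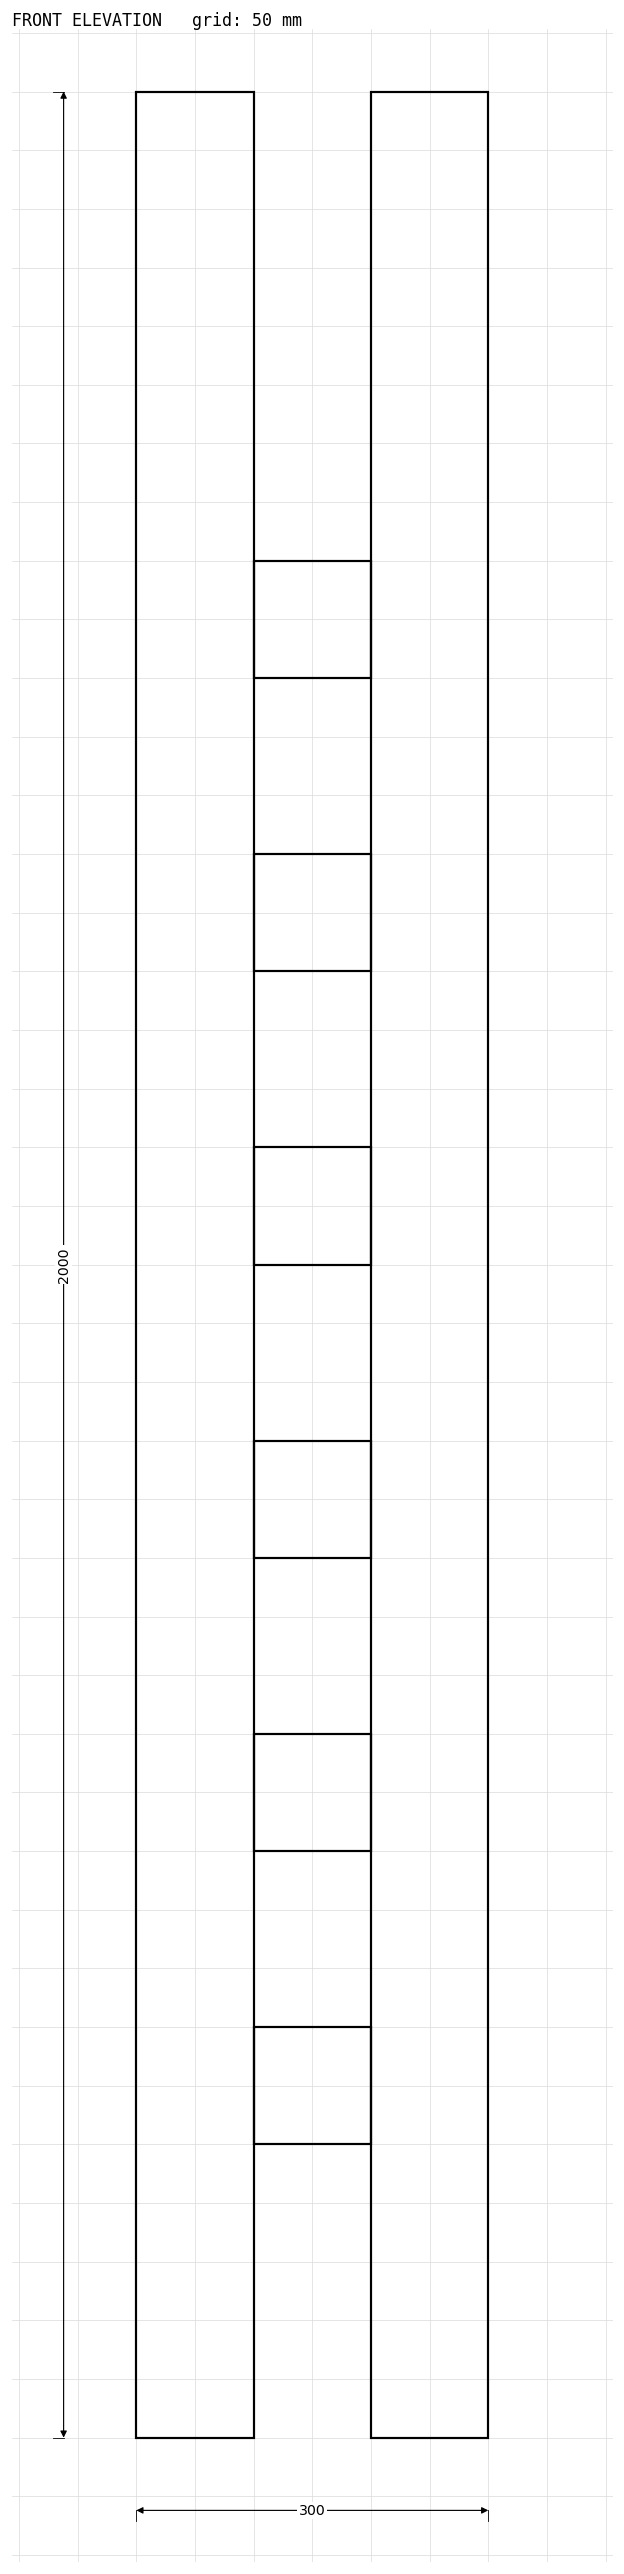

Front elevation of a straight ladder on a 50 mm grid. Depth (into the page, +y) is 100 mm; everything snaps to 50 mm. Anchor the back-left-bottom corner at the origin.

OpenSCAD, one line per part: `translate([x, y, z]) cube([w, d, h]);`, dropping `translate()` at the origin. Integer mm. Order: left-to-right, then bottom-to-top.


cube([100, 100, 2000]);
translate([100, 0, 250]) cube([100, 100, 100]);
translate([100, 0, 500]) cube([100, 100, 100]);
translate([100, 0, 750]) cube([100, 100, 100]);
translate([100, 0, 1000]) cube([100, 100, 100]);
translate([100, 0, 1250]) cube([100, 100, 100]);
translate([100, 0, 1500]) cube([100, 100, 100]);
translate([200, 0, 0]) cube([100, 100, 2000]);
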